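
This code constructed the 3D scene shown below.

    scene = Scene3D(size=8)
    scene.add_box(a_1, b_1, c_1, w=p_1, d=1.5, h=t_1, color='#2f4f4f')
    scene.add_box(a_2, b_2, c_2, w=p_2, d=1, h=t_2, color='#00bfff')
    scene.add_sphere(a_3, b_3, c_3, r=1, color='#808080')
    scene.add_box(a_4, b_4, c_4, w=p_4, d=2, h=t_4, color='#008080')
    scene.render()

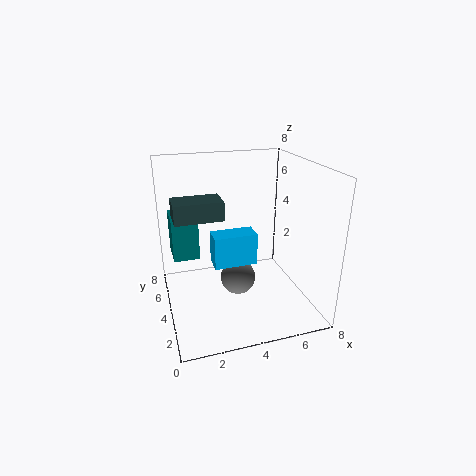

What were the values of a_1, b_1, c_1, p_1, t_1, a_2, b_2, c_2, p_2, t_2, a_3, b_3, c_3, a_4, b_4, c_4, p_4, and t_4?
a_1 = 0.5; b_1 = 3; c_1 = 5.5; p_1 = 2.5; t_1 = 1; a_2 = 2; b_2 = 1; c_2 = 4; p_2 = 2; t_2 = 1.5; a_3 = 4; b_3 = 4; c_3 = 1.5; a_4 = 0.5; b_4 = 5; c_4 = 2.5; p_4 = 1.5; t_4 = 2.5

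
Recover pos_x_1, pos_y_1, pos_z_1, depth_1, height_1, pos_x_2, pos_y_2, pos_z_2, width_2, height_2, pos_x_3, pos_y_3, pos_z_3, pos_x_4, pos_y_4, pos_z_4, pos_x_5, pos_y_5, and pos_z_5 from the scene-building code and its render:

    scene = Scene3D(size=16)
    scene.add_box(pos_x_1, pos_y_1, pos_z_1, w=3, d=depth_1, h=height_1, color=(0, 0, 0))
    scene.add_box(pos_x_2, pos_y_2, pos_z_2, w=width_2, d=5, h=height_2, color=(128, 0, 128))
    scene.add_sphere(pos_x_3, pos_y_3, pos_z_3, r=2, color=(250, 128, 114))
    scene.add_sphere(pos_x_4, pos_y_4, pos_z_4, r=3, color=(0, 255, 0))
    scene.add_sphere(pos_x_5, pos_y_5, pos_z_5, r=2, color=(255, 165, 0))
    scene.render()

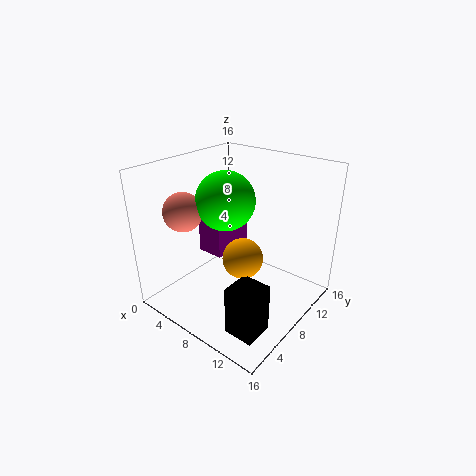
pos_x_1 = 12; pos_y_1 = 1; pos_z_1 = 2; depth_1 = 3; height_1 = 5; pos_x_2 = 4; pos_y_2 = 6; pos_z_2 = 6; width_2 = 3; height_2 = 5; pos_x_3 = 5; pos_y_3 = 3; pos_z_3 = 12; pos_x_4 = 8; pos_y_4 = 6; pos_z_4 = 13; pos_x_5 = 11; pos_y_5 = 5; pos_z_5 = 8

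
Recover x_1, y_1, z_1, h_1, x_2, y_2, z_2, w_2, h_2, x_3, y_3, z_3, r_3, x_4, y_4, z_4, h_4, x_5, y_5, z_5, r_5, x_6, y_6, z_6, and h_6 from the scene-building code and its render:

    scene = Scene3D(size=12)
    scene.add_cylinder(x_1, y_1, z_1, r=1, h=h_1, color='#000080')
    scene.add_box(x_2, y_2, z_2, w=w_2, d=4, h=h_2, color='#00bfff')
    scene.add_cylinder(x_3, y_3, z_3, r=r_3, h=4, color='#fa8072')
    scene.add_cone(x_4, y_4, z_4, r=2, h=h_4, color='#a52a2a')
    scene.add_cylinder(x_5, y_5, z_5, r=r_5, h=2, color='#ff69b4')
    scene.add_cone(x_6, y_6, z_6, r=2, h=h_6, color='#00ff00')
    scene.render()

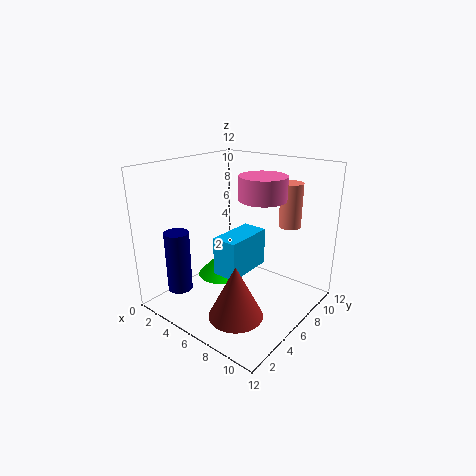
x_1 = 3
y_1 = 2
z_1 = 2
h_1 = 5
x_2 = 6
y_2 = 3
z_2 = 4
w_2 = 2
h_2 = 3
x_3 = 8
y_3 = 11
z_3 = 6
r_3 = 1
x_4 = 9
y_4 = 2
z_4 = 2
h_4 = 4
x_5 = 7
y_5 = 8
z_5 = 9
r_5 = 2
x_6 = 4
y_6 = 6
z_6 = 2
h_6 = 2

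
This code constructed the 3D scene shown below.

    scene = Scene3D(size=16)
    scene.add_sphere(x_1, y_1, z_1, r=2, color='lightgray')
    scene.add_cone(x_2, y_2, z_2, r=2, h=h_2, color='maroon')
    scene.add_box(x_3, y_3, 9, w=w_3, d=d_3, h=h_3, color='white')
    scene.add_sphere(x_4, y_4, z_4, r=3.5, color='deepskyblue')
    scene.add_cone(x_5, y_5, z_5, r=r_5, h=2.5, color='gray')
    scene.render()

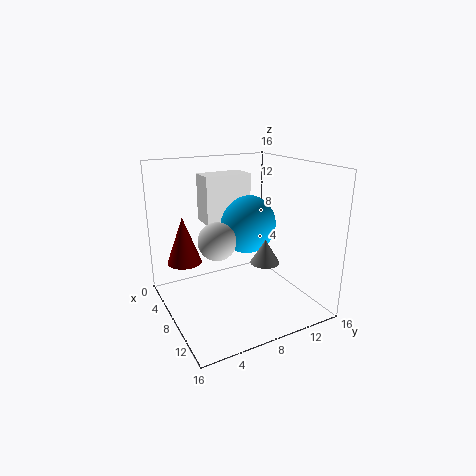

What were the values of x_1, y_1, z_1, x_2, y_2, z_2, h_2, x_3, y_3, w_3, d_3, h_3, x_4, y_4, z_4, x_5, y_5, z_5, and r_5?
x_1 = 9; y_1 = 5; z_1 = 8.5; x_2 = 4; y_2 = 3; z_2 = 4.5; h_2 = 5.5; x_3 = 2.5; y_3 = 5.5; w_3 = 3; d_3 = 5.5; h_3 = 5.5; x_4 = 5.5; y_4 = 10.5; z_4 = 8.5; x_5 = 12; y_5 = 9; z_5 = 6.5; r_5 = 1.5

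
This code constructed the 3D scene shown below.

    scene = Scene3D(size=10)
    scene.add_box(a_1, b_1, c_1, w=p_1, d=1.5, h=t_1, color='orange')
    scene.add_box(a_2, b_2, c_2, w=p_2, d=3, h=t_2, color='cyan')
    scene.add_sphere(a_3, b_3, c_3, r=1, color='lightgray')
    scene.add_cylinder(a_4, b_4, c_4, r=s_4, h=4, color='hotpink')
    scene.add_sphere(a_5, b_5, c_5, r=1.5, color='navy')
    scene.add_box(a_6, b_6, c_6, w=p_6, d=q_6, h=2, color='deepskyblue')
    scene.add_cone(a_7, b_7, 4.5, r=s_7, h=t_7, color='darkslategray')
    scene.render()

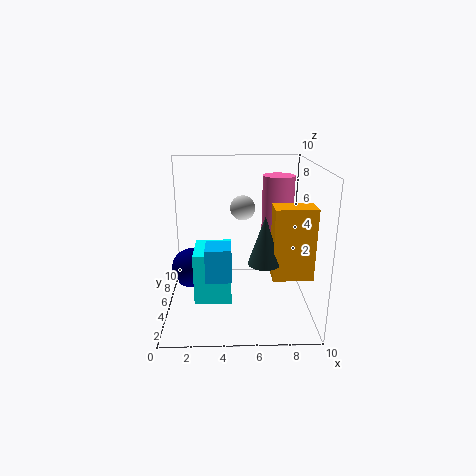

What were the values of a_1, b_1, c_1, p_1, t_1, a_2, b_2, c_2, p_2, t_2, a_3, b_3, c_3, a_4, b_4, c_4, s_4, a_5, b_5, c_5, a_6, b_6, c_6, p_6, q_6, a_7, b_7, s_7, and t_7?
a_1 = 7
b_1 = 1.5
c_1 = 3.5
p_1 = 2.5
t_1 = 4.5
a_2 = 2
b_2 = 3
c_2 = 1
p_2 = 2.5
t_2 = 3.5
a_3 = 5.5
b_3 = 9
c_3 = 6
a_4 = 7.5
b_4 = 4
c_4 = 5.5
s_4 = 1
a_5 = 1.5
b_5 = 6.5
c_5 = 2
a_6 = 3
b_6 = 0.5
c_6 = 4
p_6 = 1.5
q_6 = 1.5
a_7 = 6.5
b_7 = 2
s_7 = 1
t_7 = 3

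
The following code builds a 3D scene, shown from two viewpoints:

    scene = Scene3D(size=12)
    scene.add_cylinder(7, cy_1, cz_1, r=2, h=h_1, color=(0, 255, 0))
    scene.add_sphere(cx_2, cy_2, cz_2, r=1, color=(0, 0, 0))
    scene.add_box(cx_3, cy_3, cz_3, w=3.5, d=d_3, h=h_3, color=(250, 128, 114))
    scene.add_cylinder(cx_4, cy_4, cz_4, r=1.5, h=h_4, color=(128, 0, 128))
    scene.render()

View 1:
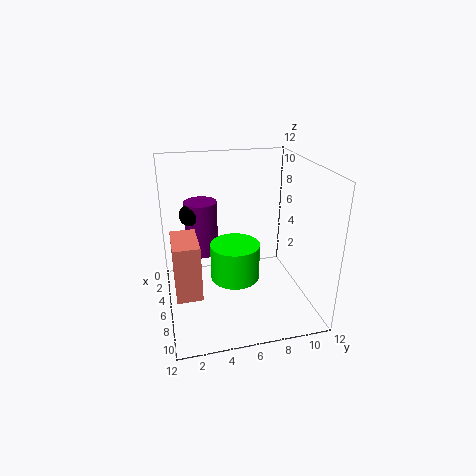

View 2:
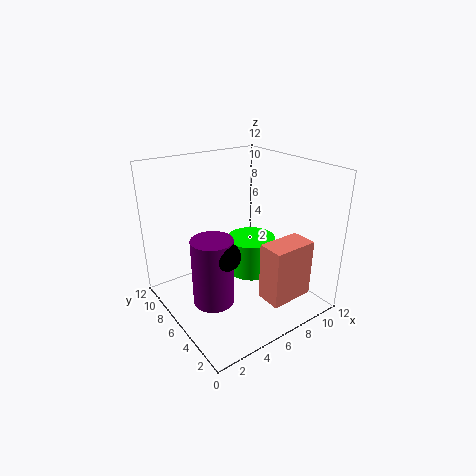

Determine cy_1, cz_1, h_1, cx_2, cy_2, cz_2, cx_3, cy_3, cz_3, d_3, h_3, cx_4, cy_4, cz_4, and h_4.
cy_1 = 5.5
cz_1 = 3
h_1 = 3
cx_2 = 2.5
cy_2 = 2.5
cz_2 = 7
cx_3 = 5.5
cy_3 = 0.5
cz_3 = 2.5
d_3 = 2
h_3 = 4.5
cx_4 = 2
cy_4 = 3.5
cz_4 = 3
h_4 = 5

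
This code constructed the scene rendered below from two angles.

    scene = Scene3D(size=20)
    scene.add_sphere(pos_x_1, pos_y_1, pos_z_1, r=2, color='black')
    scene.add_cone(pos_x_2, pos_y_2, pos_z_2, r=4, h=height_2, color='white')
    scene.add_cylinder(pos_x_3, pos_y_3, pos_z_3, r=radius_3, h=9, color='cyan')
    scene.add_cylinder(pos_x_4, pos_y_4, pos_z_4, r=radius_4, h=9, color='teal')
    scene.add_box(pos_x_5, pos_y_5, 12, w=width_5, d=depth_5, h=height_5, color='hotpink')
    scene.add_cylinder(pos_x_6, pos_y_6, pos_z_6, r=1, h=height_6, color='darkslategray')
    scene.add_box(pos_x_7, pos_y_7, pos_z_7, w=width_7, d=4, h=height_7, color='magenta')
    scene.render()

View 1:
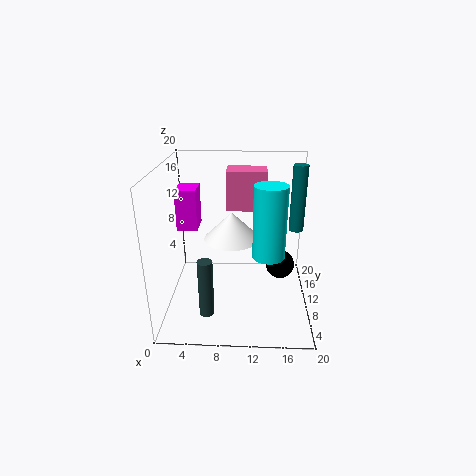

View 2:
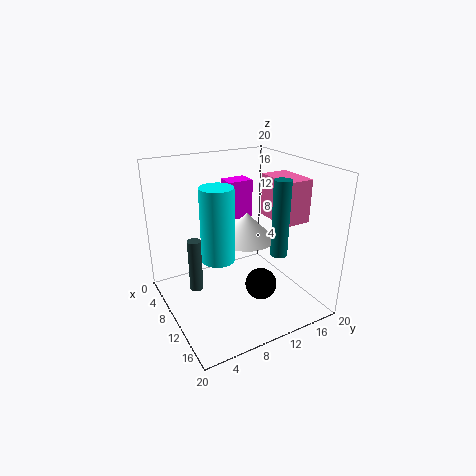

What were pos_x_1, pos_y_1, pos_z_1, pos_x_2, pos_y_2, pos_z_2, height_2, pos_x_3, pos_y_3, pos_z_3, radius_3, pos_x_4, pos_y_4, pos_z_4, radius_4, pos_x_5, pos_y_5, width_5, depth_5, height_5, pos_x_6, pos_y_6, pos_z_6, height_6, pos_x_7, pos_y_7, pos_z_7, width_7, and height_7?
pos_x_1 = 16
pos_y_1 = 10
pos_z_1 = 6
pos_x_2 = 9
pos_y_2 = 12
pos_z_2 = 9
height_2 = 4
pos_x_3 = 14
pos_y_3 = 5
pos_z_3 = 10
radius_3 = 2
pos_x_4 = 18
pos_y_4 = 11
pos_z_4 = 11
radius_4 = 1
pos_x_5 = 8
pos_y_5 = 15
width_5 = 6
depth_5 = 4
height_5 = 6
pos_x_6 = 6
pos_y_6 = 5
pos_z_6 = 1
height_6 = 8
pos_x_7 = 1
pos_y_7 = 12
pos_z_7 = 10
width_7 = 3
height_7 = 6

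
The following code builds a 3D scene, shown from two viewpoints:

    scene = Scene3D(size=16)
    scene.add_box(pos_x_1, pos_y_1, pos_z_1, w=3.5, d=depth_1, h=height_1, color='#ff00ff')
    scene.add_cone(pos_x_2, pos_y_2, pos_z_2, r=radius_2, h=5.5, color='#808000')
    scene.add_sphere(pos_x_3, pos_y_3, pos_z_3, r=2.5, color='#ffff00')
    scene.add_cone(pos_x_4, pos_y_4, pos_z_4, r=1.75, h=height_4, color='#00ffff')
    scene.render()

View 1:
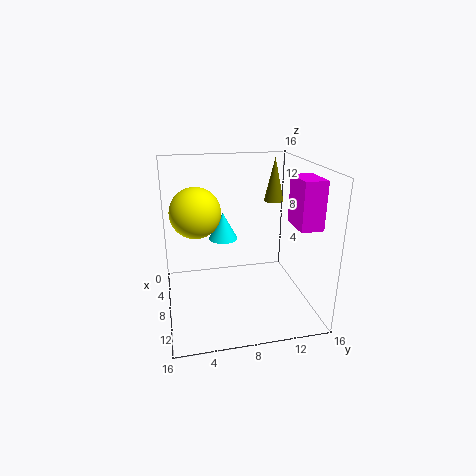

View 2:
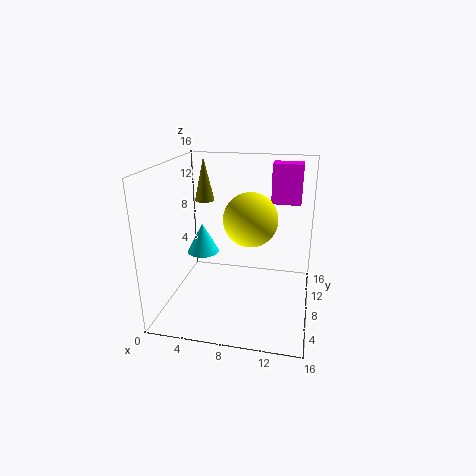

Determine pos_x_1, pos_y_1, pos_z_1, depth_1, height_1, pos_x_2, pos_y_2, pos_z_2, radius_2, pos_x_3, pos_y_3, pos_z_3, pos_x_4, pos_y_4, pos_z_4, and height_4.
pos_x_1 = 11; pos_y_1 = 12.5; pos_z_1 = 10.75; depth_1 = 2.25; height_1 = 4.75; pos_x_2 = 2.25; pos_y_2 = 14; pos_z_2 = 10.25; radius_2 = 1.25; pos_x_3 = 10.25; pos_y_3 = 3.25; pos_z_3 = 12; pos_x_4 = 4.25; pos_y_4 = 7; pos_z_4 = 6.5; height_4 = 3.25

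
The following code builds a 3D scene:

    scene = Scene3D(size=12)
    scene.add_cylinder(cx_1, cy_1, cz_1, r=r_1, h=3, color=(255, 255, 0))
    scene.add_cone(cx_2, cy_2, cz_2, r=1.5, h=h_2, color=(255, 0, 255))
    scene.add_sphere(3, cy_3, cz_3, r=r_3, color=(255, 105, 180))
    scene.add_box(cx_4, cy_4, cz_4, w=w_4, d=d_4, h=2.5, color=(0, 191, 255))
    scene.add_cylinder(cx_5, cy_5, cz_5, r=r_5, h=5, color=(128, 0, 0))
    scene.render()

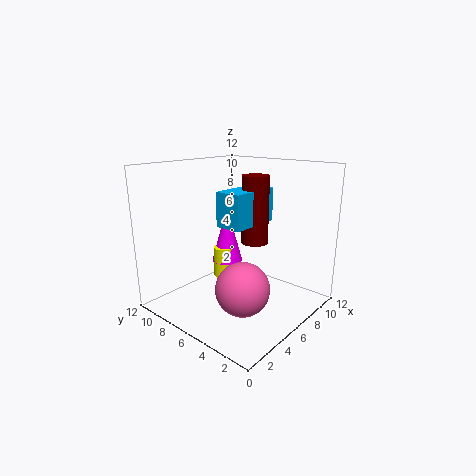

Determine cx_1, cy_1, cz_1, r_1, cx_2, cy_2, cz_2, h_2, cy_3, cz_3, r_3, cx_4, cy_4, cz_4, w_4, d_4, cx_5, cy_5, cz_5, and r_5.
cx_1 = 8.5; cy_1 = 10; cz_1 = 0.5; r_1 = 1; cx_2 = 9; cy_2 = 10; cz_2 = 2; h_2 = 5.5; cy_3 = 3; cz_3 = 3.5; r_3 = 2; cx_4 = 2.5; cy_4 = 3; cz_4 = 8; w_4 = 4; d_4 = 2; cx_5 = 5; cy_5 = 3.5; cz_5 = 6.5; r_5 = 1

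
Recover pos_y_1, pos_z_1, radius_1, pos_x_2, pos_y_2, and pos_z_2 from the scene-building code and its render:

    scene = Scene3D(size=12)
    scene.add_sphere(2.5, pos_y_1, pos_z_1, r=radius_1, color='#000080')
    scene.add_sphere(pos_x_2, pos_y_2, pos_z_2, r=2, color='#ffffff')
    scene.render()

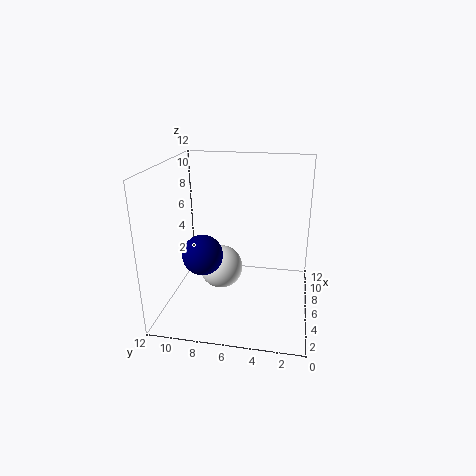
pos_y_1 = 8; pos_z_1 = 6; radius_1 = 1.5; pos_x_2 = 8; pos_y_2 = 8; pos_z_2 = 2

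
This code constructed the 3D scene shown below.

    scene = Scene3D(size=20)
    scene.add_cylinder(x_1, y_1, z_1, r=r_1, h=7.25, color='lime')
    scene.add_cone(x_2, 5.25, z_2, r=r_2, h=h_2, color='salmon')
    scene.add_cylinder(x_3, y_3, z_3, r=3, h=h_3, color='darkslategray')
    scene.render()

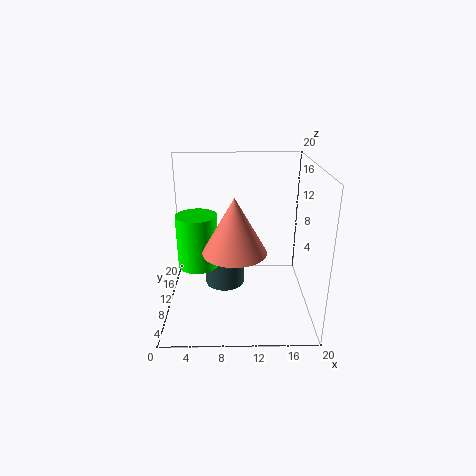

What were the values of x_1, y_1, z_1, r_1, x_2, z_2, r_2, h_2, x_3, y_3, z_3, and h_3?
x_1 = 4.5; y_1 = 9; z_1 = 6.5; r_1 = 2.75; x_2 = 9.5; z_2 = 10.25; r_2 = 4; h_2 = 7; x_3 = 8; y_3 = 13.5; z_3 = 1; h_3 = 3.75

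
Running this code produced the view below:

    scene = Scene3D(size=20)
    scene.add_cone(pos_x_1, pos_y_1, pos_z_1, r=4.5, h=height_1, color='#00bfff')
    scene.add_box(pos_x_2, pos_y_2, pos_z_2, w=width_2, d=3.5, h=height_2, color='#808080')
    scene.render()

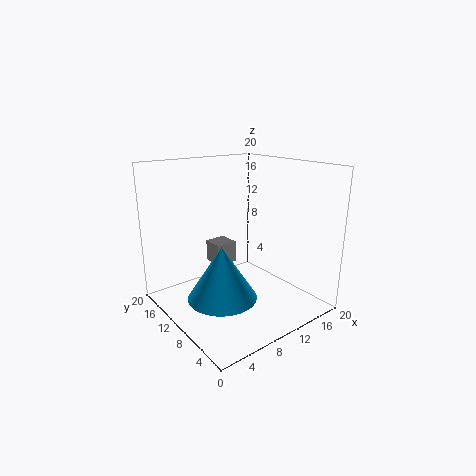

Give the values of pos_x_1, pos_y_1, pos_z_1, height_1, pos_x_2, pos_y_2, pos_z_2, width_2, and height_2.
pos_x_1 = 5.5
pos_y_1 = 7.5
pos_z_1 = 3.5
height_1 = 7
pos_x_2 = 11
pos_y_2 = 16.5
pos_z_2 = 3
width_2 = 3.5
height_2 = 3.5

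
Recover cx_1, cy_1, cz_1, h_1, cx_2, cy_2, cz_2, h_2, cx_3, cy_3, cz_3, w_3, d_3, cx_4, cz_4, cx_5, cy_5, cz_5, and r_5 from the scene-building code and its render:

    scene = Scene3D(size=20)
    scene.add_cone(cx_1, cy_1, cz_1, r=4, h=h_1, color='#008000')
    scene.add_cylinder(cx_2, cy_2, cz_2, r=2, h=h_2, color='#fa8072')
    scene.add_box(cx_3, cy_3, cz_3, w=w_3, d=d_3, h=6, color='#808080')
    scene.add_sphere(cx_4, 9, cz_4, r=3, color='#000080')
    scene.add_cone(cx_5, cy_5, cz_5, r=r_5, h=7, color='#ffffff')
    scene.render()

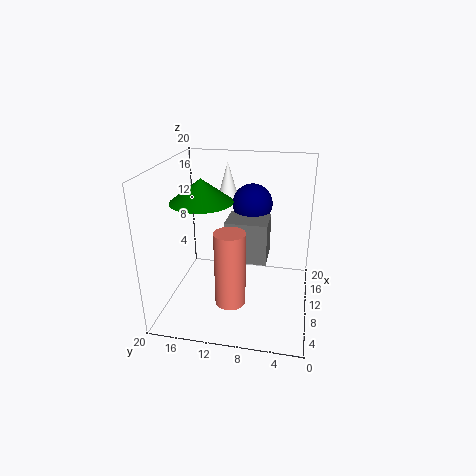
cx_1 = 7; cy_1 = 14; cz_1 = 16; h_1 = 3; cx_2 = 5; cy_2 = 10; cz_2 = 3; h_2 = 10; cx_3 = 10; cy_3 = 6; cz_3 = 6; w_3 = 5; d_3 = 6; cx_4 = 16; cz_4 = 13; cx_5 = 17; cy_5 = 13; cz_5 = 12; r_5 = 2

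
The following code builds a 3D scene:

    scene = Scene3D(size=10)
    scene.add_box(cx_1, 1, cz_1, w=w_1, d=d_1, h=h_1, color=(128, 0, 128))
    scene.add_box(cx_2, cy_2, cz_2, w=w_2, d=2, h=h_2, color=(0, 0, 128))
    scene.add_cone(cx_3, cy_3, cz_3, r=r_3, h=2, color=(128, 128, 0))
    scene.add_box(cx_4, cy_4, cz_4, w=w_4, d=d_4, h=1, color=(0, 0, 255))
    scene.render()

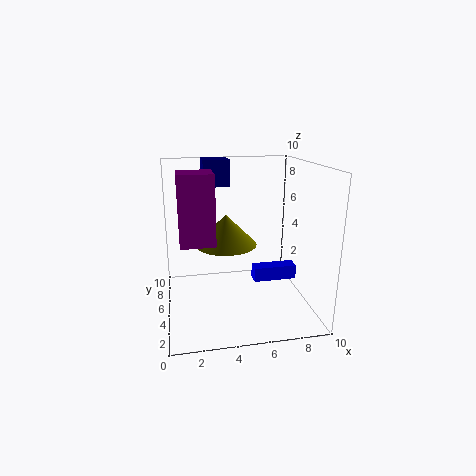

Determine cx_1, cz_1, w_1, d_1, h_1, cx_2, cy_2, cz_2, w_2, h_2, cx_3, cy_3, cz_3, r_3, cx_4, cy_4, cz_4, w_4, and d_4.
cx_1 = 1
cz_1 = 6
w_1 = 2
d_1 = 2
h_1 = 4
cx_2 = 3
cy_2 = 8
cz_2 = 8
w_2 = 2
h_2 = 2
cx_3 = 4
cy_3 = 4
cz_3 = 5
r_3 = 2
cx_4 = 6
cy_4 = 4
cz_4 = 2
w_4 = 3
d_4 = 1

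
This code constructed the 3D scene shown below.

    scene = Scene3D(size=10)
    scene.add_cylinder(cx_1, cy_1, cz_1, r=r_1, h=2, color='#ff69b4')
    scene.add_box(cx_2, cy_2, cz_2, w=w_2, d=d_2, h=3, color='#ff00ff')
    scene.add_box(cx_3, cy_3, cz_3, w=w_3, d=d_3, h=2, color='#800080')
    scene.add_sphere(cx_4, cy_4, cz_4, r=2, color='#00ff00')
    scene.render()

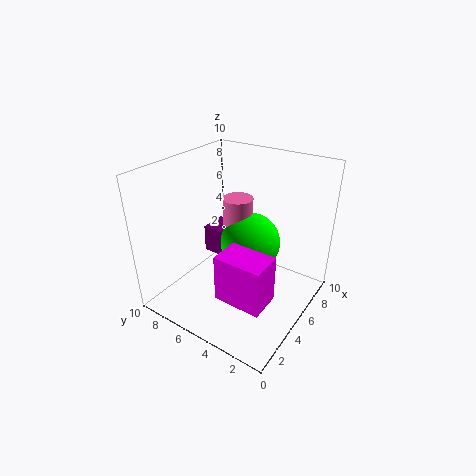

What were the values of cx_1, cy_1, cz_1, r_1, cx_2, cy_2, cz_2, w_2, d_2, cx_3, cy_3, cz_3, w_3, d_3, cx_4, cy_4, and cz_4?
cx_1 = 5; cy_1 = 5; cz_1 = 6; r_1 = 1; cx_2 = 1; cy_2 = 1; cz_2 = 3; w_2 = 2; d_2 = 3; cx_3 = 5; cy_3 = 6; cz_3 = 3; w_3 = 2; d_3 = 2; cx_4 = 5; cy_4 = 4; cz_4 = 5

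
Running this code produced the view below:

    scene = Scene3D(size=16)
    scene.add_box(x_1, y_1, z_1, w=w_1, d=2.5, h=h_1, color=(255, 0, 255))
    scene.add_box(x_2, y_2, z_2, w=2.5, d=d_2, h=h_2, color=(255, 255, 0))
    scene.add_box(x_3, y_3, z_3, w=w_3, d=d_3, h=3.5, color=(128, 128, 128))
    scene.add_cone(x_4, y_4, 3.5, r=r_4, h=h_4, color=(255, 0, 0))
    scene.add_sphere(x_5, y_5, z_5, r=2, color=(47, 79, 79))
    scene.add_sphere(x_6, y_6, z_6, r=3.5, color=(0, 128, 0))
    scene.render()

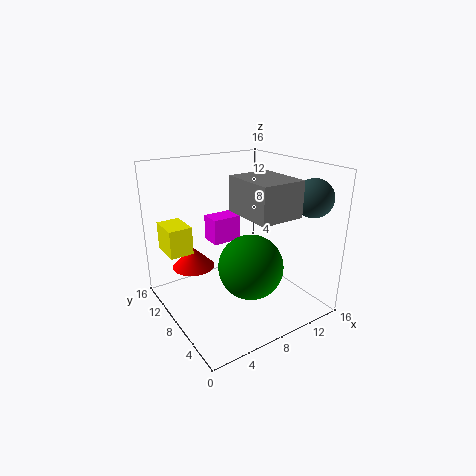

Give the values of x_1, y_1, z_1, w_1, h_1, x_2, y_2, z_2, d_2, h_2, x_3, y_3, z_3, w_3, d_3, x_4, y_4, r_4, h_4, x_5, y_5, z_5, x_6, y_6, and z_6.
x_1 = 6.5
y_1 = 10.5
z_1 = 6.5
w_1 = 3.5
h_1 = 3
x_2 = 0.5
y_2 = 9
z_2 = 7
d_2 = 3.5
h_2 = 3
x_3 = 6
y_3 = 1
z_3 = 12
w_3 = 4.5
d_3 = 5.5
x_4 = 4.5
y_4 = 12.5
r_4 = 2.5
h_4 = 2.5
x_5 = 13.5
y_5 = 2.5
z_5 = 13
x_6 = 8
y_6 = 5.5
z_6 = 5.5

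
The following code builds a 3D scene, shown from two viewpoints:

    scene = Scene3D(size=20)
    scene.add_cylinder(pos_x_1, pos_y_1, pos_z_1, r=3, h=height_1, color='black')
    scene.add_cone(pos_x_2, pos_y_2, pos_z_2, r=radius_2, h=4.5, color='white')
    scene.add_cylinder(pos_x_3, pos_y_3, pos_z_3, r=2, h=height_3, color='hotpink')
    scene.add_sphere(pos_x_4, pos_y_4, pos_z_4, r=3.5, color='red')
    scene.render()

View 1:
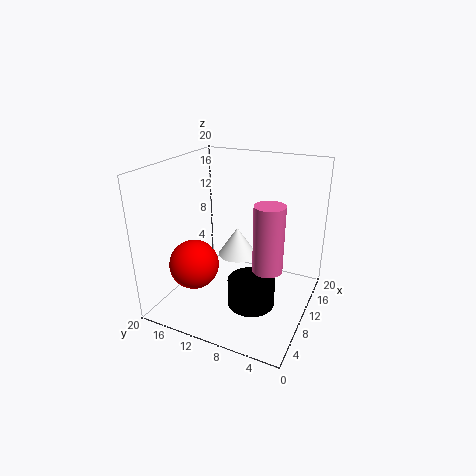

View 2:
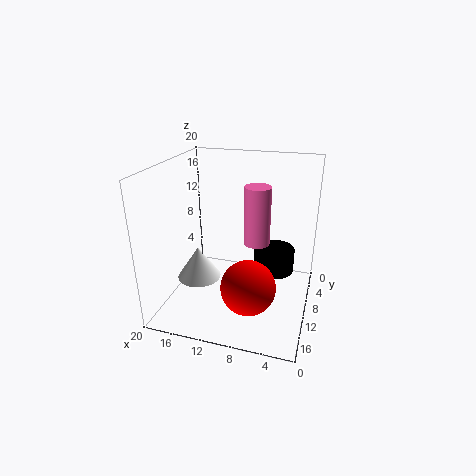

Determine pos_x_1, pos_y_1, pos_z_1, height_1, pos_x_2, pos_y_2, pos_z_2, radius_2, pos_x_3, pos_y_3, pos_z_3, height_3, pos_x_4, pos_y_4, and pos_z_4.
pos_x_1 = 5.5
pos_y_1 = 6
pos_z_1 = 3.5
height_1 = 3.5
pos_x_2 = 15
pos_y_2 = 12.5
pos_z_2 = 4.5
radius_2 = 3
pos_x_3 = 8.5
pos_y_3 = 5
pos_z_3 = 7
height_3 = 9
pos_x_4 = 7
pos_y_4 = 15.5
pos_z_4 = 6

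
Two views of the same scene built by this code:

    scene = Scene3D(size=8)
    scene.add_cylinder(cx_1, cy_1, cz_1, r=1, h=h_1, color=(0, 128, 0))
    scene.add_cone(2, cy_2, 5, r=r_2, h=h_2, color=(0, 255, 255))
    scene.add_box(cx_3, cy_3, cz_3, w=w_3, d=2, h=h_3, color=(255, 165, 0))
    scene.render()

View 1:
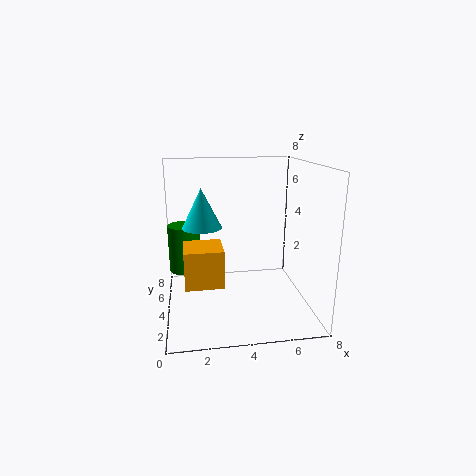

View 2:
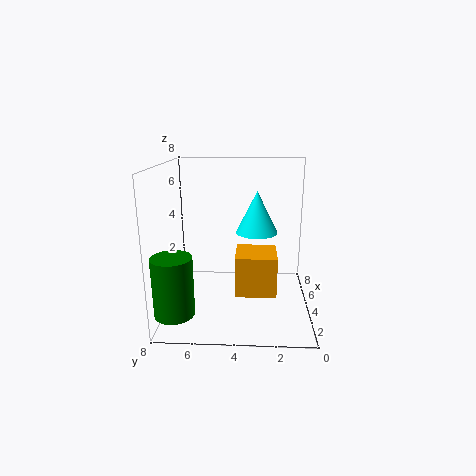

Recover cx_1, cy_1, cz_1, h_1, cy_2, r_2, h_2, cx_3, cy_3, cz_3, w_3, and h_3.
cx_1 = 1; cy_1 = 7; cz_1 = 1; h_1 = 3; cy_2 = 3; r_2 = 1; h_2 = 2; cx_3 = 1; cy_3 = 2; cz_3 = 2; w_3 = 2; h_3 = 2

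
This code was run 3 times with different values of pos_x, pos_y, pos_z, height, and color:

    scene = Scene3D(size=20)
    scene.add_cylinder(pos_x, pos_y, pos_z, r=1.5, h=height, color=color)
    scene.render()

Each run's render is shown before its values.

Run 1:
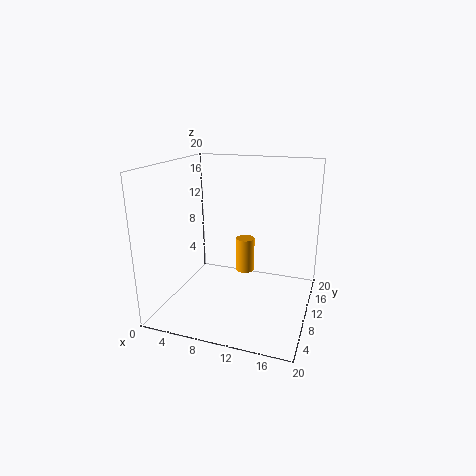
pos_x = 9, pos_y = 16.5, pos_z = 2, height = 5.5, color = 'orange'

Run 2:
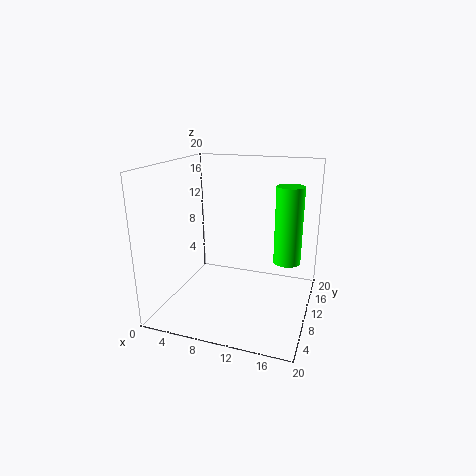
pos_x = 18, pos_y = 3.5, pos_z = 10.5, height = 8.5, color = 'lime'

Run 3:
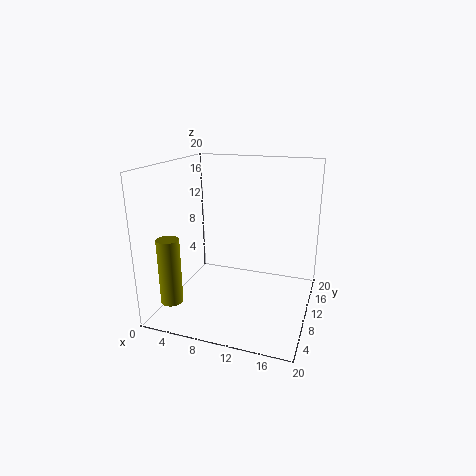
pos_x = 2.5, pos_y = 4, pos_z = 2, height = 9, color = 'olive'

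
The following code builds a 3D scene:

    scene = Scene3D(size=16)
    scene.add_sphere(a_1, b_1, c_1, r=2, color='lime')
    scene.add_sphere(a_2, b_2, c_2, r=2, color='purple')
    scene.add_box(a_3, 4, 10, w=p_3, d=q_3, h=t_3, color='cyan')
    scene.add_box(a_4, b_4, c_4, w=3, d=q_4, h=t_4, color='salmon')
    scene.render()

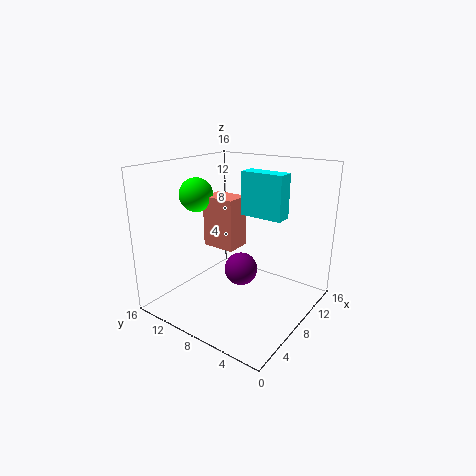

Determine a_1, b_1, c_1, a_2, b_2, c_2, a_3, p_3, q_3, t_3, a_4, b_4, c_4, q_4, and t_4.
a_1 = 8
b_1 = 14
c_1 = 12
a_2 = 10
b_2 = 9
c_2 = 3
a_3 = 10
p_3 = 2
q_3 = 5
t_3 = 5
a_4 = 8
b_4 = 9
c_4 = 6
q_4 = 4
t_4 = 6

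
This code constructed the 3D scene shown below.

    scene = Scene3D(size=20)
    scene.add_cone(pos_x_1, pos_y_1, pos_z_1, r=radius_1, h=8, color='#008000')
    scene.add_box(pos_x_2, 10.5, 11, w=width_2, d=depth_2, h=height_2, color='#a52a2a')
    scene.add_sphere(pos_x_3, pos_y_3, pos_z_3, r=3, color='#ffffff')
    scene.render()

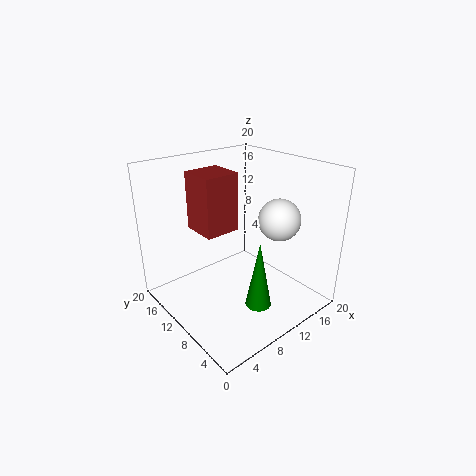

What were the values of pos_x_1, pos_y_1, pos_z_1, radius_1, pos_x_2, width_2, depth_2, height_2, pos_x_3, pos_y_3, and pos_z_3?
pos_x_1 = 6, pos_y_1 = 1.5, pos_z_1 = 6, radius_1 = 1.5, pos_x_2 = 5.5, width_2 = 5, depth_2 = 5, height_2 = 8, pos_x_3 = 15.5, pos_y_3 = 7.5, pos_z_3 = 12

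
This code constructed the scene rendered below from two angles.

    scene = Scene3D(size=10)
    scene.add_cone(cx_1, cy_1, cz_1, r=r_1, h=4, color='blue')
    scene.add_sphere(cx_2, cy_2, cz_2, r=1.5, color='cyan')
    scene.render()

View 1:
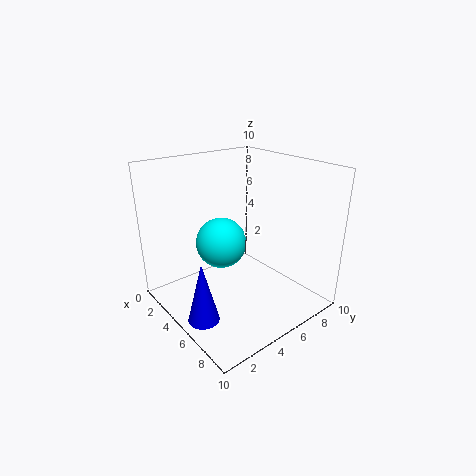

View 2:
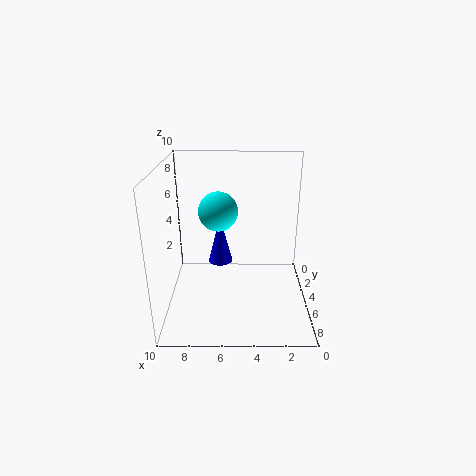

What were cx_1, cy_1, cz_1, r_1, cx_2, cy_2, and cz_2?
cx_1 = 6.5, cy_1 = 1, cz_1 = 1, r_1 = 1, cx_2 = 6.5, cy_2 = 2.5, cz_2 = 6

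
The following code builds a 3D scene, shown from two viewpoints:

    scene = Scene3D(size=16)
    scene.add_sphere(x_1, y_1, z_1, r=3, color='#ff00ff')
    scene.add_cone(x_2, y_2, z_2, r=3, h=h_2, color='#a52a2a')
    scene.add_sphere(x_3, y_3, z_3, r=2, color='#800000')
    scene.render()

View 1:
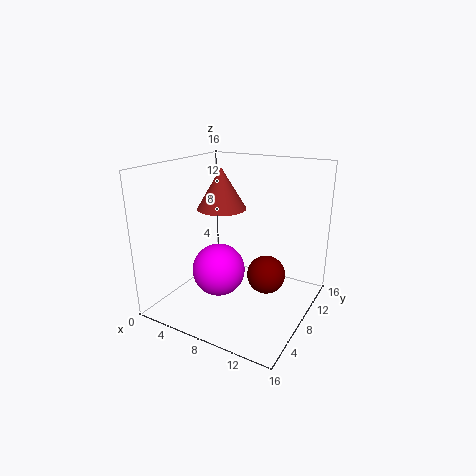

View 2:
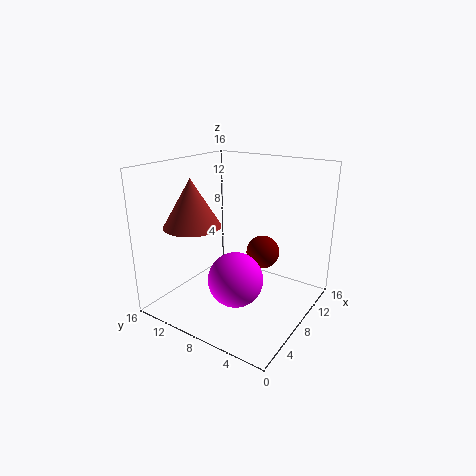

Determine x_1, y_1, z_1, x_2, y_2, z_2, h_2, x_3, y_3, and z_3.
x_1 = 6; y_1 = 7; z_1 = 4; x_2 = 4; y_2 = 11; z_2 = 10; h_2 = 5; x_3 = 12; y_3 = 7; z_3 = 5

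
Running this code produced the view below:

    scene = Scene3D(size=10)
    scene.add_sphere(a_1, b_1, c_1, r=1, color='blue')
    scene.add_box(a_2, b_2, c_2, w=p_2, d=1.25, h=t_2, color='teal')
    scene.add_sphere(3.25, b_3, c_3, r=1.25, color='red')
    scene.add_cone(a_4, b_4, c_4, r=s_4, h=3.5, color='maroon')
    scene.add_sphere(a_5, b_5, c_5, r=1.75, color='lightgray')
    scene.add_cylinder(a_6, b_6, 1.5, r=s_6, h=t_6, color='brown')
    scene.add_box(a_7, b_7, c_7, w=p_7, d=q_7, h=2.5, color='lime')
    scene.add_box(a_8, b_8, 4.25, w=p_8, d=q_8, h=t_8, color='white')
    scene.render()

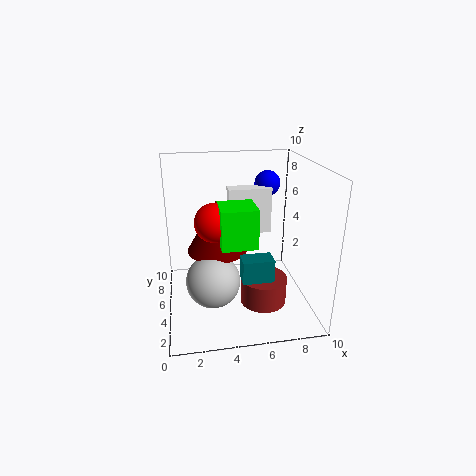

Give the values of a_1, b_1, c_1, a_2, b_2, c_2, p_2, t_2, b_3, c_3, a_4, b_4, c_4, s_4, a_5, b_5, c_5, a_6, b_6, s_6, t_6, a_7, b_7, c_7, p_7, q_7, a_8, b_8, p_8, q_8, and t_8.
a_1 = 8, b_1 = 8.75, c_1 = 7.75, a_2 = 4.75, b_2 = 1.75, c_2 = 3.25, p_2 = 2, t_2 = 1.5, b_3 = 3.75, c_3 = 6.75, a_4 = 3.5, b_4 = 4.5, c_4 = 4.5, s_4 = 2, a_5 = 3, b_5 = 3, c_5 = 3, a_6 = 6.25, b_6 = 2.5, s_6 = 1.5, t_6 = 1.75, a_7 = 3.5, b_7 = 2, c_7 = 5.5, p_7 = 2.25, q_7 = 2.25, a_8 = 4.75, b_8 = 7.25, p_8 = 3.25, q_8 = 1.25, t_8 = 3.5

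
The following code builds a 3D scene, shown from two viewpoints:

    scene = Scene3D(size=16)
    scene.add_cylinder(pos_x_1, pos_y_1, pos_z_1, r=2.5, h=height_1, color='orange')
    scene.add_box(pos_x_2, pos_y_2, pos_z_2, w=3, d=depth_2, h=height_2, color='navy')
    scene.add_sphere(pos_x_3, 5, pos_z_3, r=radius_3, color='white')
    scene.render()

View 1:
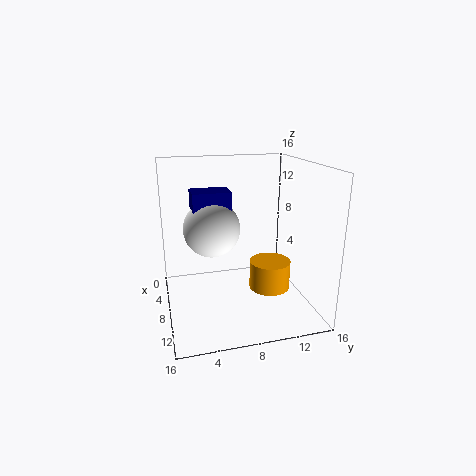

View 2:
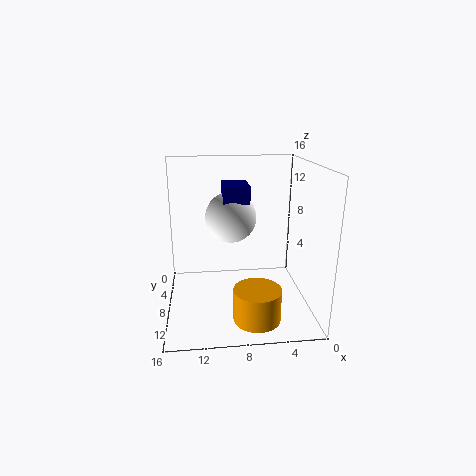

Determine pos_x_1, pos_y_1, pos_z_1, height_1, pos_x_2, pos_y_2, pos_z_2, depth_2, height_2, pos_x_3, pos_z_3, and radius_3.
pos_x_1 = 6.5, pos_y_1 = 12.5, pos_z_1 = 0.5, height_1 = 3.5, pos_x_2 = 6.5, pos_y_2 = 3, pos_z_2 = 11.5, depth_2 = 4, height_2 = 2, pos_x_3 = 8.5, pos_z_3 = 9.5, radius_3 = 3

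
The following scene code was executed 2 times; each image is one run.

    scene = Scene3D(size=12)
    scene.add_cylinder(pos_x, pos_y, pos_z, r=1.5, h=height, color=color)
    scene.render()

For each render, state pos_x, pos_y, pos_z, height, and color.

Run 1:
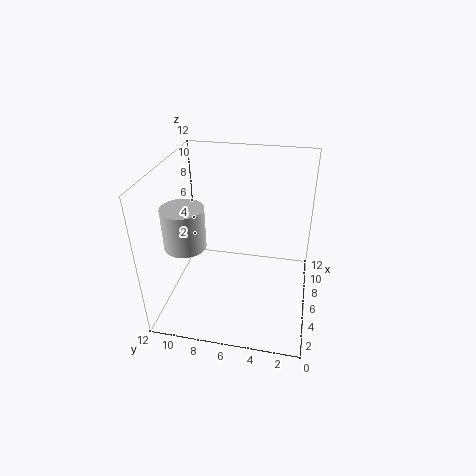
pos_x = 2; pos_y = 9; pos_z = 7.5; height = 3; color = 'lightgray'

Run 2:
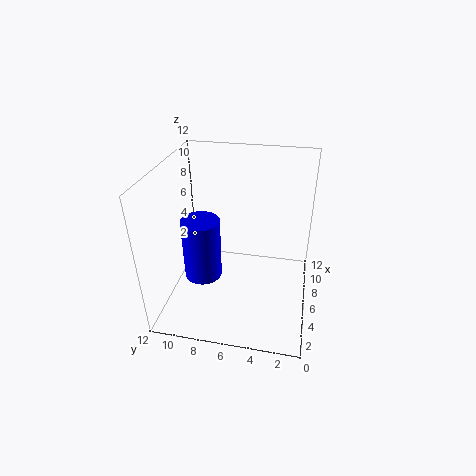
pos_x = 4; pos_y = 8.5; pos_z = 3.5; height = 5; color = 'blue'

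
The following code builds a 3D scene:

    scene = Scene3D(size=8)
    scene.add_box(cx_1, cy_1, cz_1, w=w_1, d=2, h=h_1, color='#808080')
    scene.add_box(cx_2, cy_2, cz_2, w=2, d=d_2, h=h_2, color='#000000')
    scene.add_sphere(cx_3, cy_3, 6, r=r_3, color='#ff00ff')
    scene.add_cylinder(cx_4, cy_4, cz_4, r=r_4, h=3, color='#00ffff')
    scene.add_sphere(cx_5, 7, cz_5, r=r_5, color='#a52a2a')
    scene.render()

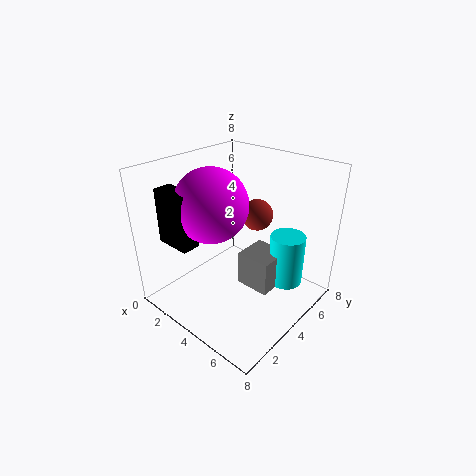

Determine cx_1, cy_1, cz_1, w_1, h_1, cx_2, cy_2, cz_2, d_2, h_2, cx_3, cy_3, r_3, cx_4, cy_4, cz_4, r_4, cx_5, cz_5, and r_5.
cx_1 = 4
cy_1 = 4
cz_1 = 1
w_1 = 2
h_1 = 2
cx_2 = 1
cy_2 = 1
cz_2 = 4
d_2 = 1
h_2 = 3
cx_3 = 3
cy_3 = 3
r_3 = 2
cx_4 = 6
cy_4 = 6
cz_4 = 1
r_4 = 1
cx_5 = 3
cz_5 = 4
r_5 = 1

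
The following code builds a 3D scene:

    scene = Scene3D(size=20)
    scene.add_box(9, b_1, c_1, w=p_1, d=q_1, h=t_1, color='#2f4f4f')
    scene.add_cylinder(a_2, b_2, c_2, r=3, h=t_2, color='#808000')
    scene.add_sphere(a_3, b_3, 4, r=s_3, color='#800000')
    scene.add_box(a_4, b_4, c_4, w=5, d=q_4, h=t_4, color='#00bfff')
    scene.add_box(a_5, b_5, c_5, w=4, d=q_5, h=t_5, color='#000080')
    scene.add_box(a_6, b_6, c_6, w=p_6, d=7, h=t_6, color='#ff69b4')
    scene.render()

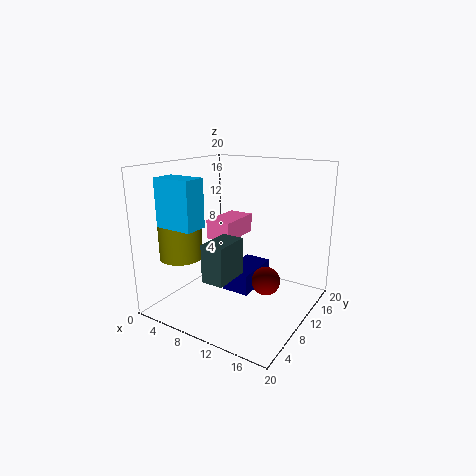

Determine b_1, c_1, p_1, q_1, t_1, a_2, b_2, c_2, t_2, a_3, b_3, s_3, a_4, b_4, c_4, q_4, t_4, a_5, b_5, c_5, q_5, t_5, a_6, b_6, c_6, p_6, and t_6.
b_1 = 3
c_1 = 6
p_1 = 3
q_1 = 5
t_1 = 5
a_2 = 3
b_2 = 6
c_2 = 7
t_2 = 9
a_3 = 14
b_3 = 11
s_3 = 2
a_4 = 4
b_4 = 1
c_4 = 13
q_4 = 3
t_4 = 6
a_5 = 8
b_5 = 9
c_5 = 2
q_5 = 7
t_5 = 3
a_6 = 3
b_6 = 12
c_6 = 8
p_6 = 4
t_6 = 3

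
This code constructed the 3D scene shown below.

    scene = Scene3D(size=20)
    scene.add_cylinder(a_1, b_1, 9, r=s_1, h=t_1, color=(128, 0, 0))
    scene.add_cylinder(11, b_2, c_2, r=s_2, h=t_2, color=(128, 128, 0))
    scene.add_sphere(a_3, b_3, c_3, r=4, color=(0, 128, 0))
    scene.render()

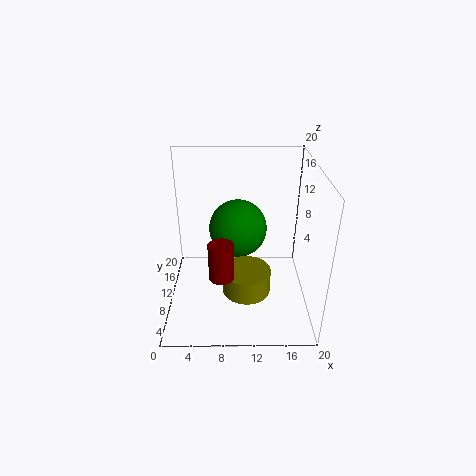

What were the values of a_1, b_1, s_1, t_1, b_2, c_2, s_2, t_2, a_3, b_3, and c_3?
a_1 = 8; b_1 = 2.5; s_1 = 1.5; t_1 = 4.5; b_2 = 4; c_2 = 6; s_2 = 3; t_2 = 3; a_3 = 10; b_3 = 11; c_3 = 11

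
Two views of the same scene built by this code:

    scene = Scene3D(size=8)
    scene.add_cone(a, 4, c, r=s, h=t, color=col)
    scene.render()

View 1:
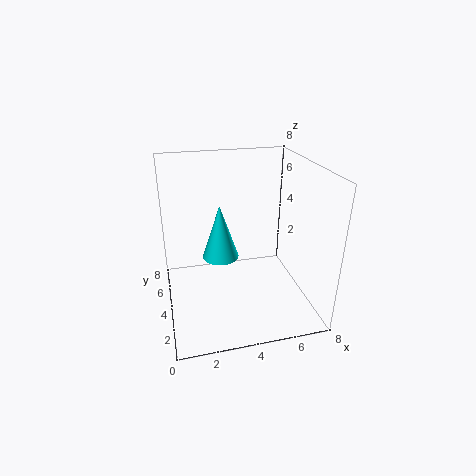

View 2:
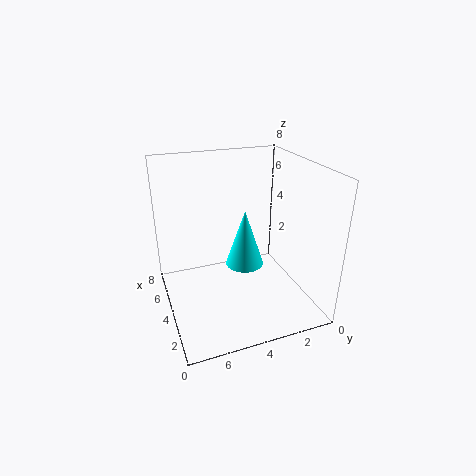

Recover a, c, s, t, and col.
a = 3, c = 3, s = 1, t = 3, col = 'cyan'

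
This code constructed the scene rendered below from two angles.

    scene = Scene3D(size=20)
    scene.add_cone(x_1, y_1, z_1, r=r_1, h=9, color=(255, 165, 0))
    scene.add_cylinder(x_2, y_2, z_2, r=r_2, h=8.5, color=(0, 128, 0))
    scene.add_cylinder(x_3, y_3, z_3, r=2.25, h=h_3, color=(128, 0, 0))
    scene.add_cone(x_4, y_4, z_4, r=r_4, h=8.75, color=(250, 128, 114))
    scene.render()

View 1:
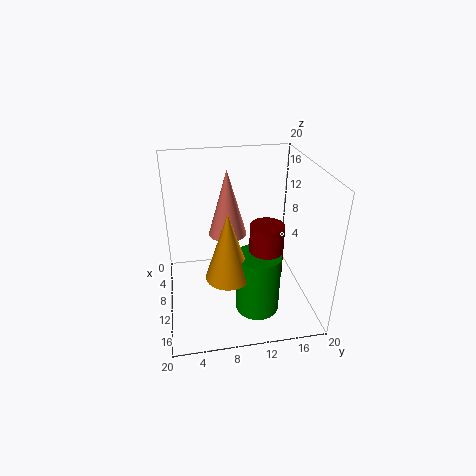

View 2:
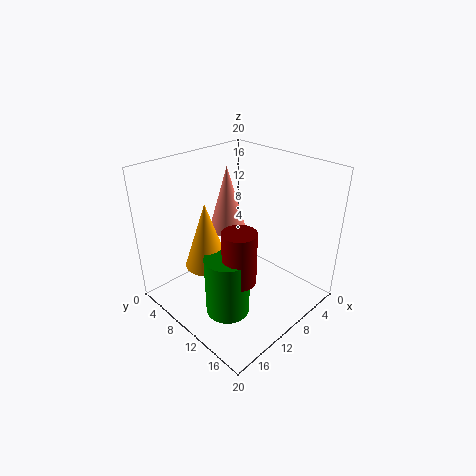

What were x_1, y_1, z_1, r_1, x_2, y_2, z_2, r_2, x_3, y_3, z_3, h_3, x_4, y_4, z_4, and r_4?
x_1 = 14
y_1 = 8
z_1 = 6.75
r_1 = 3
x_2 = 14
y_2 = 12
z_2 = 1
r_2 = 3
x_3 = 13
y_3 = 13.25
z_3 = 6
h_3 = 7.25
x_4 = 10.5
y_4 = 8.5
z_4 = 11.25
r_4 = 2.5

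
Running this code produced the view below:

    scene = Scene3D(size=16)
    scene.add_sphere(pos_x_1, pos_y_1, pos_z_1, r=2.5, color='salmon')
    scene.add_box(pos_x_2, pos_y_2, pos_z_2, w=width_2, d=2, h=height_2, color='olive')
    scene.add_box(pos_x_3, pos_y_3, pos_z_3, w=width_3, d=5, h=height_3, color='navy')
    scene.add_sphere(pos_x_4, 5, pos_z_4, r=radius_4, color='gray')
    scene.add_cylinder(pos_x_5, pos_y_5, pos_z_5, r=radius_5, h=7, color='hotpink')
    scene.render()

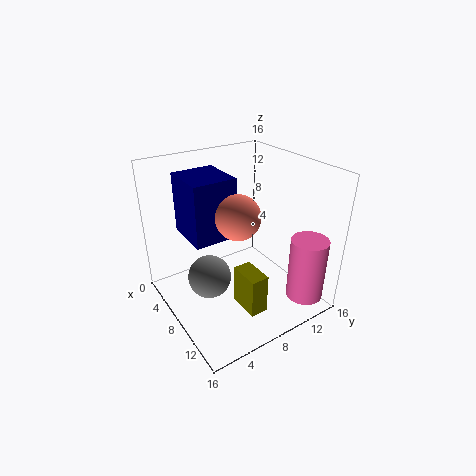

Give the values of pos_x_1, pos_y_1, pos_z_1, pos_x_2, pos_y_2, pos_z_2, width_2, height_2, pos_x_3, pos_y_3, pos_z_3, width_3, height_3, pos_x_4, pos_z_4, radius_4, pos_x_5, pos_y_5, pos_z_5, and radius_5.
pos_x_1 = 8, pos_y_1 = 8, pos_z_1 = 10.5, pos_x_2 = 9.5, pos_y_2 = 6.5, pos_z_2 = 1, width_2 = 3.5, height_2 = 4.5, pos_x_3 = 1.5, pos_y_3 = 3.5, pos_z_3 = 7.5, width_3 = 5.5, height_3 = 7, pos_x_4 = 6.5, pos_z_4 = 3, radius_4 = 2.5, pos_x_5 = 14, pos_y_5 = 13, pos_z_5 = 2, radius_5 = 2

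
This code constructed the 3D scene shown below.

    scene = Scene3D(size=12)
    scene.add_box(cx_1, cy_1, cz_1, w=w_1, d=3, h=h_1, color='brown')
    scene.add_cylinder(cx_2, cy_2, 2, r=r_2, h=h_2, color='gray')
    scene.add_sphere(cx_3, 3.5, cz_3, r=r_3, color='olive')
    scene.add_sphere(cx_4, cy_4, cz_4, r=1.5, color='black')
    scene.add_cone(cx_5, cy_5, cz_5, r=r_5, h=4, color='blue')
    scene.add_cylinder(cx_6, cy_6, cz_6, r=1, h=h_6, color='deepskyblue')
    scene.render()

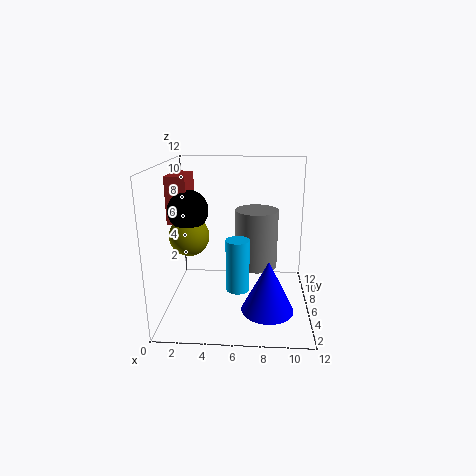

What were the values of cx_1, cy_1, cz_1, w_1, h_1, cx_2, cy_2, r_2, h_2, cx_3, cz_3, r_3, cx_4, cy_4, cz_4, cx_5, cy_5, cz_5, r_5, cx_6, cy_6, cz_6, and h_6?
cx_1 = 1; cy_1 = 3; cz_1 = 8; w_1 = 1.5; h_1 = 3.5; cx_2 = 7.5; cy_2 = 9.5; r_2 = 2; h_2 = 5.5; cx_3 = 2.5; cz_3 = 7; r_3 = 1.5; cx_4 = 2.5; cy_4 = 3.5; cz_4 = 9; cx_5 = 8.5; cy_5 = 2.5; cz_5 = 1.5; r_5 = 2; cx_6 = 6; cy_6 = 5.5; cz_6 = 1.5; h_6 = 4.5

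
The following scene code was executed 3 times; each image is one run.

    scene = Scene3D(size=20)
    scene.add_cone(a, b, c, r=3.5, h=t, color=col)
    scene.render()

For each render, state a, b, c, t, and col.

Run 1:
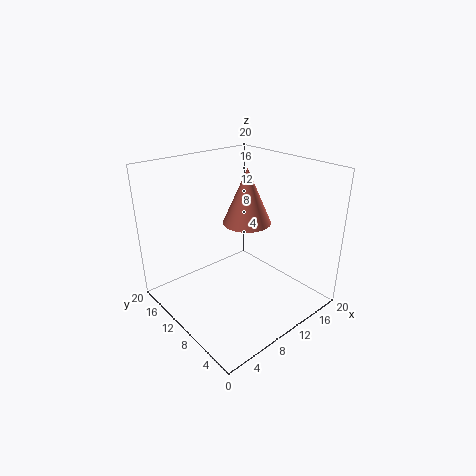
a = 13, b = 11.5, c = 11, t = 8, col = 'salmon'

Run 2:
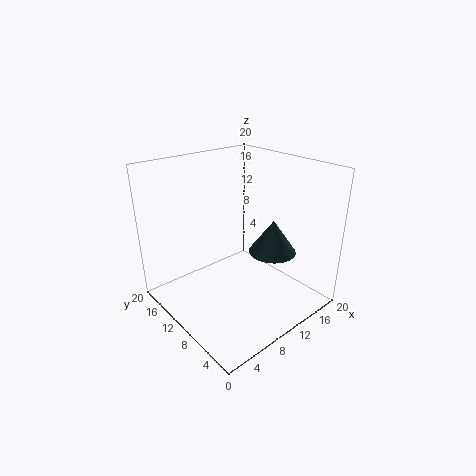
a = 15.5, b = 8.5, c = 6.5, t = 5, col = 'darkslategray'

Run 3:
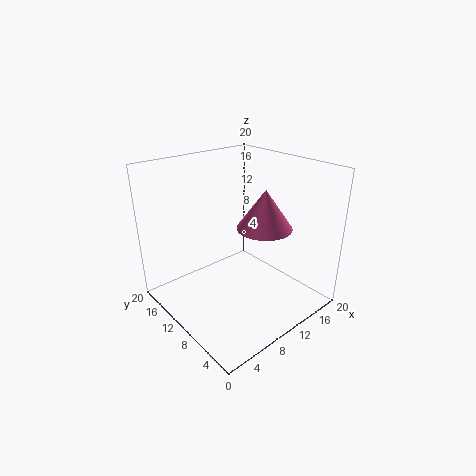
a = 10.5, b = 5.5, c = 13, t = 5, col = 'hotpink'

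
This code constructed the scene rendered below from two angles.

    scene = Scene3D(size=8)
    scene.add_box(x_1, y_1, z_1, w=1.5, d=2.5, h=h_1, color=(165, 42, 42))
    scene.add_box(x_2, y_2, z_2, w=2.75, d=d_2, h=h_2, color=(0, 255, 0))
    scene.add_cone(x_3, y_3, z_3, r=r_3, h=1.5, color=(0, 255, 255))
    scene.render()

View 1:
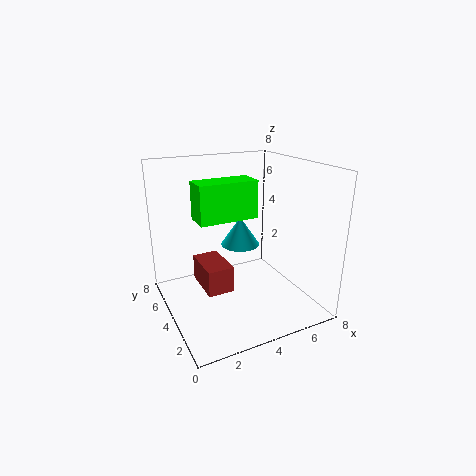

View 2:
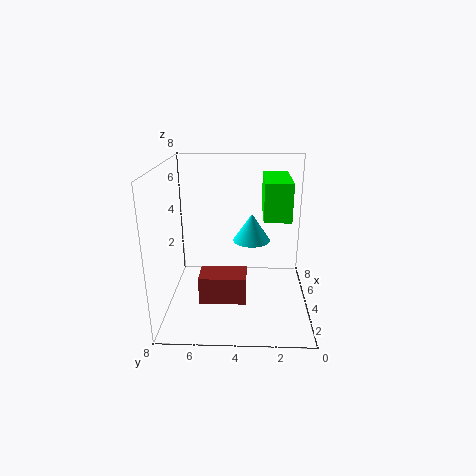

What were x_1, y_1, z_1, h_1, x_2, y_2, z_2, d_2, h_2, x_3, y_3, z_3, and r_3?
x_1 = 2
y_1 = 3.5
z_1 = 1
h_1 = 1.5
x_2 = 1
y_2 = 1.5
z_2 = 6
d_2 = 1.25
h_2 = 1.75
x_3 = 3.75
y_3 = 3.25
z_3 = 4
r_3 = 1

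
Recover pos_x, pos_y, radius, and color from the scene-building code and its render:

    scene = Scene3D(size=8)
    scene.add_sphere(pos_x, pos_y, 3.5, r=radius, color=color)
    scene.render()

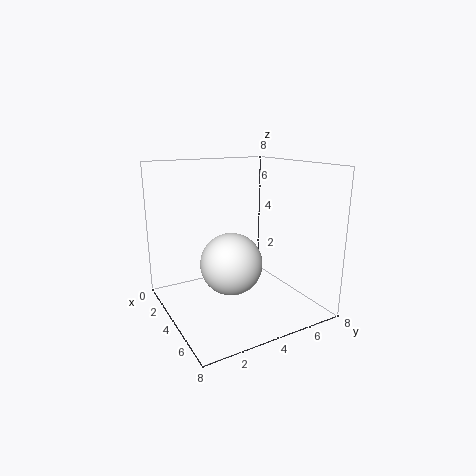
pos_x = 6, pos_y = 2.5, radius = 1.5, color = 'white'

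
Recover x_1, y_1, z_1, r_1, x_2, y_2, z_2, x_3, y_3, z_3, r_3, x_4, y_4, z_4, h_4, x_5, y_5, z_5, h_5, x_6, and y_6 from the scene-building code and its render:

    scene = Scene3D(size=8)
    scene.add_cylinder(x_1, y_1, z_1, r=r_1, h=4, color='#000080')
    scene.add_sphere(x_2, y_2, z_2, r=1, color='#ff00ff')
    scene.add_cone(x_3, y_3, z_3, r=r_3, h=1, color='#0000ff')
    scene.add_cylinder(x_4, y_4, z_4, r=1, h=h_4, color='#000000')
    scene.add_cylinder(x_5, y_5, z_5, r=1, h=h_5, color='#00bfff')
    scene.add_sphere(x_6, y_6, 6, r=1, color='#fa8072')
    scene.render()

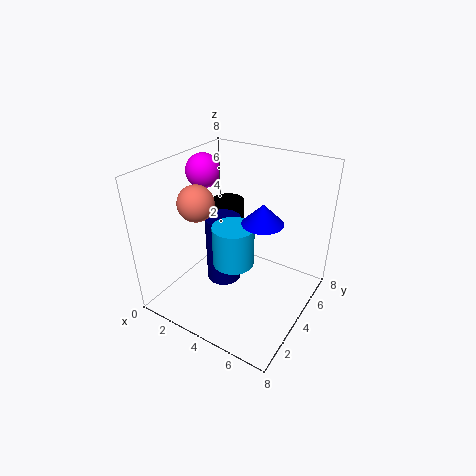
x_1 = 3, y_1 = 4, z_1 = 1, r_1 = 1, x_2 = 1, y_2 = 5, z_2 = 7, x_3 = 6, y_3 = 3, z_3 = 6, r_3 = 1, x_4 = 2, y_4 = 6, z_4 = 3, h_4 = 2, x_5 = 5, y_5 = 2, z_5 = 4, h_5 = 2, x_6 = 2, y_6 = 3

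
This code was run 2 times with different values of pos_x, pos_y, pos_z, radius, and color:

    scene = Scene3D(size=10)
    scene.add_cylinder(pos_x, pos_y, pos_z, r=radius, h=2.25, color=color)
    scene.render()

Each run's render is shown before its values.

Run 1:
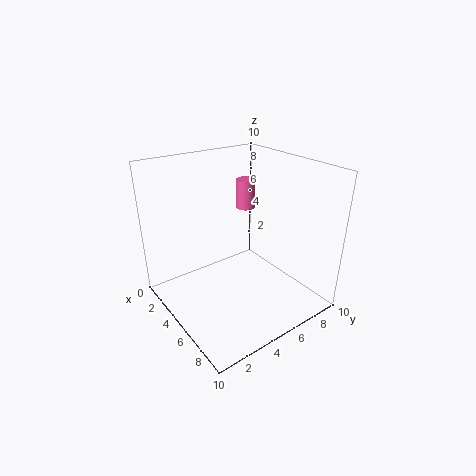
pos_x = 2.25, pos_y = 7.75, pos_z = 5.75, radius = 0.75, color = 'hotpink'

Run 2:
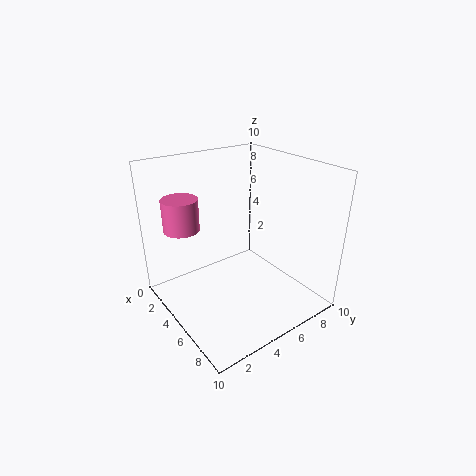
pos_x = 2.5, pos_y = 2, pos_z = 5.5, radius = 1.25, color = 'hotpink'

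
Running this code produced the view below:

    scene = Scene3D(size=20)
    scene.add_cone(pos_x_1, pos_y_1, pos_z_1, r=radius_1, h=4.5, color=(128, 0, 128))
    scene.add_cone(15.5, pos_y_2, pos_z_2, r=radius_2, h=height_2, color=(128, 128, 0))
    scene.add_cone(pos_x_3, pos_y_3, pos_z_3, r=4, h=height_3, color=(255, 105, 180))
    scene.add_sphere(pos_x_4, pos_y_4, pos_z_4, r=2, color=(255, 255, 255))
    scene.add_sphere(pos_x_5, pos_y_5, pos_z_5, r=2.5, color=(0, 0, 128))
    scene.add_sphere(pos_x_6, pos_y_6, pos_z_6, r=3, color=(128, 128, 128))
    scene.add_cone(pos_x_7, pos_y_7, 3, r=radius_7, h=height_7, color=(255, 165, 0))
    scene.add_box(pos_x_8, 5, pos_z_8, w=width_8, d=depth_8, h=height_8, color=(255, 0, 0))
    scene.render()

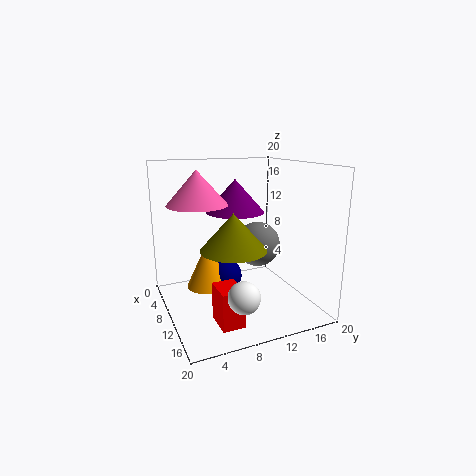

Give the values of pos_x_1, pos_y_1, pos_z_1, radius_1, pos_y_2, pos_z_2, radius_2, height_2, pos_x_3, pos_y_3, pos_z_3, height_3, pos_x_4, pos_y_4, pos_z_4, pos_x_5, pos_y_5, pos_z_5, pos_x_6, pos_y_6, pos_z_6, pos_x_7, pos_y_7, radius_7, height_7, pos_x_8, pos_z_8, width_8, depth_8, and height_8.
pos_x_1 = 9, pos_y_1 = 10, pos_z_1 = 13.5, radius_1 = 4, pos_y_2 = 7, pos_z_2 = 10.5, radius_2 = 4, height_2 = 4.5, pos_x_3 = 9.5, pos_y_3 = 4.5, pos_z_3 = 15, height_3 = 4.5, pos_x_4 = 17.5, pos_y_4 = 7.5, pos_z_4 = 5, pos_x_5 = 8.5, pos_y_5 = 8.5, pos_z_5 = 4, pos_x_6 = 12, pos_y_6 = 12, pos_z_6 = 9.5, pos_x_7 = 8.5, pos_y_7 = 6, radius_7 = 3, height_7 = 6.5, pos_x_8 = 13, pos_z_8 = 0.5, width_8 = 4, depth_8 = 3, height_8 = 5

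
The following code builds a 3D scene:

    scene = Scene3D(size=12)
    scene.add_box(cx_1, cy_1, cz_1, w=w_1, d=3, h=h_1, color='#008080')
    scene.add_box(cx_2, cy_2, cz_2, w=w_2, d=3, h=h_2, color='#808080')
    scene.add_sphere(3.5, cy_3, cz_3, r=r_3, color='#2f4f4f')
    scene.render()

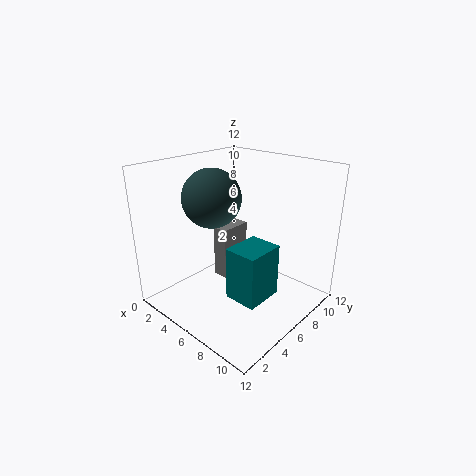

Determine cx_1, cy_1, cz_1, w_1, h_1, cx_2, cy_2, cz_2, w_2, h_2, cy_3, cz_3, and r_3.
cx_1 = 8; cy_1 = 2.5; cz_1 = 3; w_1 = 2.5; h_1 = 4; cx_2 = 2; cy_2 = 7; cz_2 = 0.5; w_2 = 1.5; h_2 = 5; cy_3 = 5.5; cz_3 = 9; r_3 = 2.5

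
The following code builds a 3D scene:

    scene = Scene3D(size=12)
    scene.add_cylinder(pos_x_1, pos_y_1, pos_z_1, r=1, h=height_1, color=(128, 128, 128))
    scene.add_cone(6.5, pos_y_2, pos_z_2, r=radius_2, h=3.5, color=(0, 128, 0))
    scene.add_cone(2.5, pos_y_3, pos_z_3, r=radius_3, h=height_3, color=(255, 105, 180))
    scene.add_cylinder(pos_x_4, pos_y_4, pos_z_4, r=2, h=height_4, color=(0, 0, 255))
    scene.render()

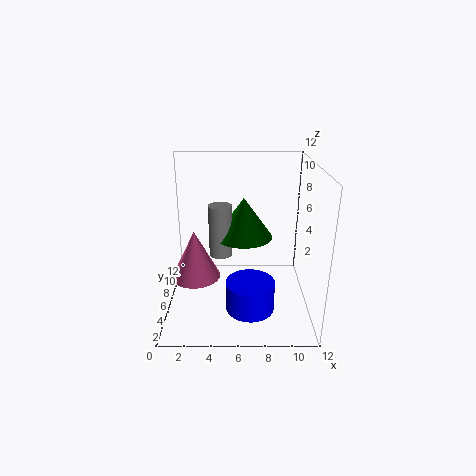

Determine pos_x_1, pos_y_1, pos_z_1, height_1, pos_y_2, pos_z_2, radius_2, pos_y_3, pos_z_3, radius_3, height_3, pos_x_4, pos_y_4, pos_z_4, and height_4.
pos_x_1 = 4.5, pos_y_1 = 7, pos_z_1 = 4, height_1 = 4.5, pos_y_2 = 7.5, pos_z_2 = 5.5, radius_2 = 2.5, pos_y_3 = 5, pos_z_3 = 3, radius_3 = 2, height_3 = 4, pos_x_4 = 7, pos_y_4 = 4, pos_z_4 = 0.5, height_4 = 2.5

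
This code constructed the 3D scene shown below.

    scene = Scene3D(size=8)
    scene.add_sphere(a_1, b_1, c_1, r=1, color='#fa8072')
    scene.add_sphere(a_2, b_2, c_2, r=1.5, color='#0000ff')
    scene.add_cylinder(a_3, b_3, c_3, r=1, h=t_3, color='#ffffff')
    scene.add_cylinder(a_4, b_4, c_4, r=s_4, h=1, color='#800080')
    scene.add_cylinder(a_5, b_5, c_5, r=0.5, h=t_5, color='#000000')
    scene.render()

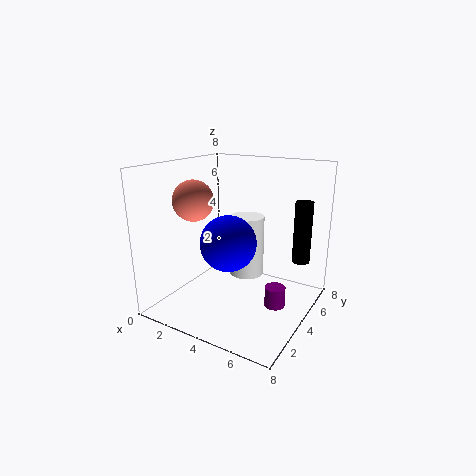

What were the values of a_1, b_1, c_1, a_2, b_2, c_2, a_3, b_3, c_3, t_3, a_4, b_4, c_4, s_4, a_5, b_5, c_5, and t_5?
a_1 = 3; b_1 = 1.5; c_1 = 6.5; a_2 = 4; b_2 = 3; c_2 = 4; a_3 = 4; b_3 = 5; c_3 = 1.5; t_3 = 3.5; a_4 = 7; b_4 = 2.5; c_4 = 1.5; s_4 = 0.5; a_5 = 7; b_5 = 6; c_5 = 2.5; t_5 = 3.5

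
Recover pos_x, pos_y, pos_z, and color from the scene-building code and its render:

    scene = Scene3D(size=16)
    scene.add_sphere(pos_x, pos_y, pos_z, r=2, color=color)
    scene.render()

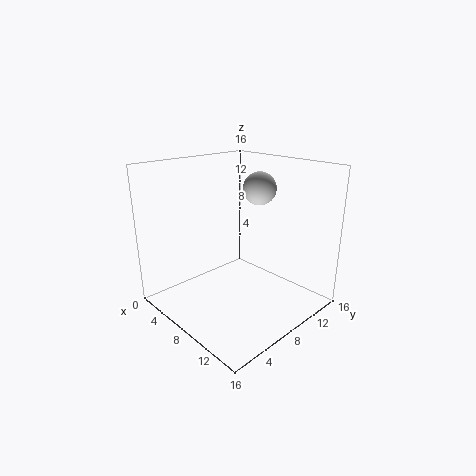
pos_x = 6.5
pos_y = 13
pos_z = 12.5
color = 'lightgray'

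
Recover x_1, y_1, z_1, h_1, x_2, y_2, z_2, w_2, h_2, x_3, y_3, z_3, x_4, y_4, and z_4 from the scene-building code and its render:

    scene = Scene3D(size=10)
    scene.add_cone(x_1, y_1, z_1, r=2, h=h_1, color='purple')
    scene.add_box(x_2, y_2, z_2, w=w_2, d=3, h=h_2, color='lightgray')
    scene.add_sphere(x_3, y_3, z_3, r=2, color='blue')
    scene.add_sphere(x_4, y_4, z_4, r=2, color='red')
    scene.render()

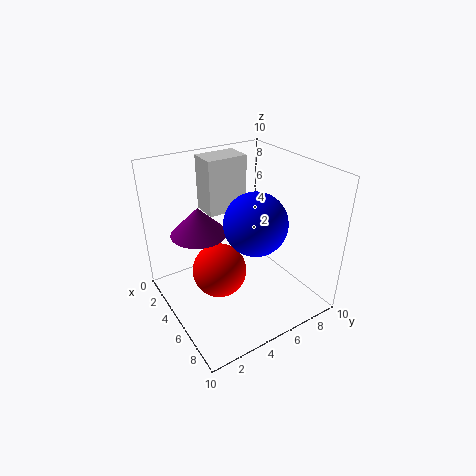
x_1 = 3
y_1 = 3
z_1 = 5
h_1 = 2
x_2 = 1
y_2 = 4
z_2 = 6
w_2 = 2
h_2 = 4
x_3 = 7
y_3 = 5
z_3 = 7
x_4 = 4
y_4 = 4
z_4 = 2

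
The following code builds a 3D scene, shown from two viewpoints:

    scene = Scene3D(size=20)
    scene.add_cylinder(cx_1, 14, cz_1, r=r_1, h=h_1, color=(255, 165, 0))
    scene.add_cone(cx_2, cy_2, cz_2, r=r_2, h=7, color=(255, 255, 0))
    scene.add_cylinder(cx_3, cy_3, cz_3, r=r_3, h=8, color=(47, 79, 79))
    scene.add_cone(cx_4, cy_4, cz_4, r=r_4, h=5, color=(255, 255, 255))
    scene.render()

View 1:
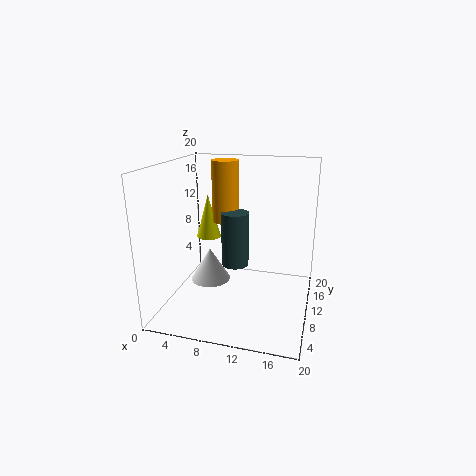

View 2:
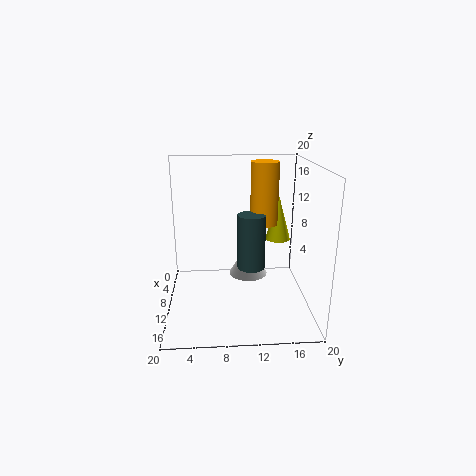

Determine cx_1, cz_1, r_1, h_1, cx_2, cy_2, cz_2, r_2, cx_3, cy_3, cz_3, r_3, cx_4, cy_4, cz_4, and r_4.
cx_1 = 7; cz_1 = 11; r_1 = 2; h_1 = 9; cx_2 = 3; cy_2 = 17; cz_2 = 7; r_2 = 2; cx_3 = 9; cy_3 = 12; cz_3 = 5; r_3 = 2; cx_4 = 5; cy_4 = 12; cz_4 = 2; r_4 = 3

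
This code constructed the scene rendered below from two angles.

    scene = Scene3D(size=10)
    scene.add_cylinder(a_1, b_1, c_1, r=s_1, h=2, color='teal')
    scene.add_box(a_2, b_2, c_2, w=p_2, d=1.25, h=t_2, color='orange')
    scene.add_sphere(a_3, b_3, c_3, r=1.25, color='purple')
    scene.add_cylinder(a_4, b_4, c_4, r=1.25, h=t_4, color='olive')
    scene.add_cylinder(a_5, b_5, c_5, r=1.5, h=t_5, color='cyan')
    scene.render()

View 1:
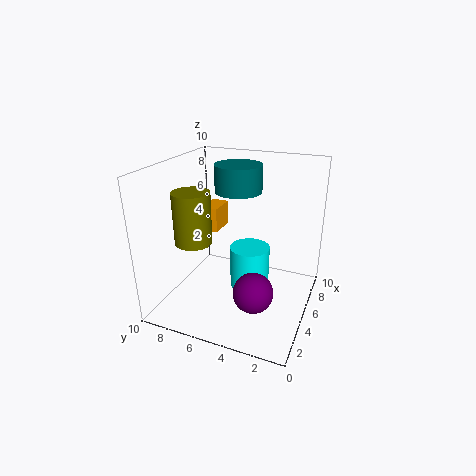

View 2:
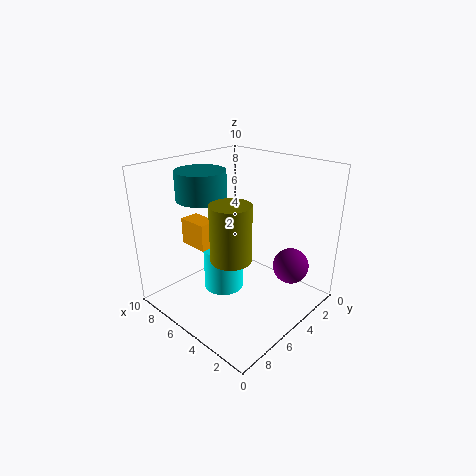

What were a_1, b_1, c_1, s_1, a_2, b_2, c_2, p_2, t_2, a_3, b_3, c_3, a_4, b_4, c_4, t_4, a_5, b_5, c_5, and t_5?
a_1 = 7.5; b_1 = 6; c_1 = 7.5; s_1 = 1.75; a_2 = 5.25; b_2 = 6.75; c_2 = 5; p_2 = 2; t_2 = 1.75; a_3 = 2; b_3 = 2.75; c_3 = 3; a_4 = 3.25; b_4 = 7.5; c_4 = 5; t_4 = 3.5; a_5 = 6.75; b_5 = 4.75; c_5 = 0.25; t_5 = 3.25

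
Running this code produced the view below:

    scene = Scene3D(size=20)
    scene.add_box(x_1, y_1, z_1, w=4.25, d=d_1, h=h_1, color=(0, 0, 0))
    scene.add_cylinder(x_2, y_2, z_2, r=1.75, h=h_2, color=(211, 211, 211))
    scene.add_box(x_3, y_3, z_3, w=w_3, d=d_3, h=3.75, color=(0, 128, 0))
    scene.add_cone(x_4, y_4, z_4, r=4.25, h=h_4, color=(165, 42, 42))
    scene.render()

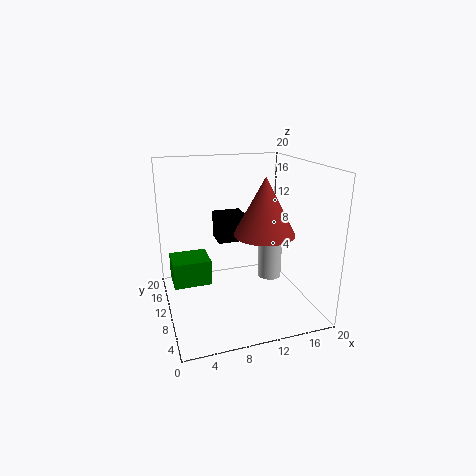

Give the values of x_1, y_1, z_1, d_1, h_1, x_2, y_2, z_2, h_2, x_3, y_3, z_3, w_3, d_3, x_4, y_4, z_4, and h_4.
x_1 = 8
y_1 = 12.75
z_1 = 8.25
d_1 = 3.75
h_1 = 4
x_2 = 15.5
y_2 = 11.25
z_2 = 2.75
h_2 = 6
x_3 = 1
y_3 = 11.5
z_3 = 2.5
w_3 = 5.5
d_3 = 4.75
x_4 = 13.5
y_4 = 9
z_4 = 10.5
h_4 = 8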